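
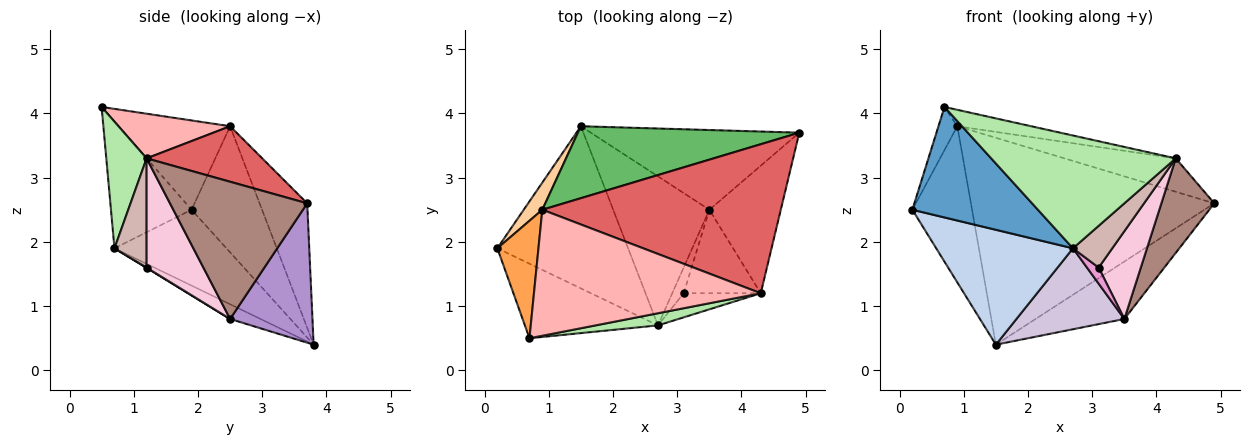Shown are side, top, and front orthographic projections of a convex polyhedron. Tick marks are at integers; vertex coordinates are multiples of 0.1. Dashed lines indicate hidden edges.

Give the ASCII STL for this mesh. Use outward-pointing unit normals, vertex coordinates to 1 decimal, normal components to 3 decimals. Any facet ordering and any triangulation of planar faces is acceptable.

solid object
 facet normal -0.470 -0.732 -0.494
  outer loop
   vertex 2.7 0.7 1.9
   vertex 0.7 0.5 4.1
   vertex 0.2 1.9 2.5
  endloop
 endfacet
 facet normal -0.428 -0.522 -0.738
  outer loop
   vertex 2.7 0.7 1.9
   vertex 0.2 1.9 2.5
   vertex 1.5 3.8 0.4
  endloop
 endfacet
 facet normal -0.898 0.152 0.413
  outer loop
   vertex 0.9 2.5 3.8
   vertex 0.2 1.9 2.5
   vertex 0.7 0.5 4.1
  endloop
 endfacet
 facet normal -0.758 0.642 0.112
  outer loop
   vertex 0.9 2.5 3.8
   vertex 1.5 3.8 0.4
   vertex 0.2 1.9 2.5
  endloop
 endfacet
 facet normal -0.182 0.929 0.323
  outer loop
   vertex 0.9 2.5 3.8
   vertex 4.9 3.7 2.6
   vertex 1.5 3.8 0.4
  endloop
 endfacet
 facet normal 0.212 -0.972 0.105
  outer loop
   vertex 4.3 1.2 3.3
   vertex 0.7 0.5 4.1
   vertex 2.7 0.7 1.9
  endloop
 endfacet
 facet normal 0.221 0.213 0.952
  outer loop
   vertex 4.3 1.2 3.3
   vertex 4.9 3.7 2.6
   vertex 0.9 2.5 3.8
  endloop
 endfacet
 facet normal 0.192 0.127 0.973
  outer loop
   vertex 4.3 1.2 3.3
   vertex 0.9 2.5 3.8
   vertex 0.7 0.5 4.1
  endloop
 endfacet
 facet normal 0.477 0.514 -0.713
  outer loop
   vertex 3.5 2.5 0.8
   vertex 1.5 3.8 0.4
   vertex 4.9 3.7 2.6
  endloop
 endfacet
 facet normal -0.133 -0.473 -0.871
  outer loop
   vertex 3.5 2.5 0.8
   vertex 2.7 0.7 1.9
   vertex 1.5 3.8 0.4
  endloop
 endfacet
 facet normal 0.839 -0.324 -0.437
  outer loop
   vertex 3.5 2.5 0.8
   vertex 4.9 3.7 2.6
   vertex 4.3 1.2 3.3
  endloop
 endfacet
 facet normal 0.578 -0.707 -0.408
  outer loop
   vertex 3.1 1.2 1.6
   vertex 4.3 1.2 3.3
   vertex 2.7 0.7 1.9
  endloop
 endfacet
 facet normal 0.026 -0.530 -0.848
  outer loop
   vertex 3.1 1.2 1.6
   vertex 2.7 0.7 1.9
   vertex 3.5 2.5 0.8
  endloop
 endfacet
 facet normal 0.699 -0.518 -0.493
  outer loop
   vertex 3.1 1.2 1.6
   vertex 3.5 2.5 0.8
   vertex 4.3 1.2 3.3
  endloop
 endfacet
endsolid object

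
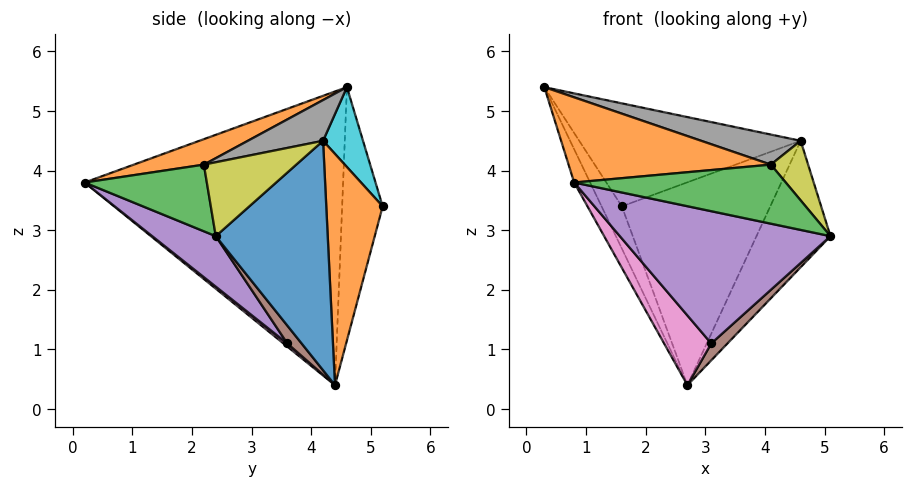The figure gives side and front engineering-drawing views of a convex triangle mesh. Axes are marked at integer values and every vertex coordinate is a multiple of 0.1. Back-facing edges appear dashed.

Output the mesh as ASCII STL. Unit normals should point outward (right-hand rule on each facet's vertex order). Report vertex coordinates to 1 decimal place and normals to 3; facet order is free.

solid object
 facet normal -0.899 0.056 -0.434
  outer loop
   vertex 2.7 4.4 0.4
   vertex 0.8 0.2 3.8
   vertex 0.3 4.6 5.4
  endloop
 endfacet
 facet normal 0.114 -0.328 0.938
  outer loop
   vertex 4.1 2.2 4.1
   vertex 0.3 4.6 5.4
   vertex 0.8 0.2 3.8
  endloop
 endfacet
 facet normal 0.482 -0.836 0.263
  outer loop
   vertex 4.1 2.2 4.1
   vertex 0.8 0.2 3.8
   vertex 5.1 2.4 2.9
  endloop
 endfacet
 facet normal -0.816 0.408 -0.408
  outer loop
   vertex 1.6 5.2 3.4
   vertex 2.7 4.4 0.4
   vertex 0.3 4.6 5.4
  endloop
 endfacet
 facet normal 0.209 -0.691 -0.692
  outer loop
   vertex 3.1 3.6 1.1
   vertex 5.1 2.4 2.9
   vertex 0.8 0.2 3.8
  endloop
 endfacet
 facet normal 0.416 -0.472 -0.777
  outer loop
   vertex 3.1 3.6 1.1
   vertex 2.7 4.4 0.4
   vertex 5.1 2.4 2.9
  endloop
 endfacet
 facet normal 0.053 -0.643 -0.764
  outer loop
   vertex 3.1 3.6 1.1
   vertex 0.8 0.2 3.8
   vertex 2.7 4.4 0.4
  endloop
 endfacet
 facet normal 0.178 -0.236 0.955
  outer loop
   vertex 4.6 4.2 4.5
   vertex 0.3 4.6 5.4
   vertex 4.1 2.2 4.1
  endloop
 endfacet
 facet normal 0.756 -0.305 0.579
  outer loop
   vertex 4.6 4.2 4.5
   vertex 4.1 2.2 4.1
   vertex 5.1 2.4 2.9
  endloop
 endfacet
 facet normal 0.164 0.910 0.380
  outer loop
   vertex 4.6 4.2 4.5
   vertex 1.6 5.2 3.4
   vertex 0.3 4.6 5.4
  endloop
 endfacet
 facet normal 0.785 0.519 -0.338
  outer loop
   vertex 4.6 4.2 4.5
   vertex 5.1 2.4 2.9
   vertex 2.7 4.4 0.4
  endloop
 endfacet
 facet normal 0.353 0.928 -0.118
  outer loop
   vertex 4.6 4.2 4.5
   vertex 2.7 4.4 0.4
   vertex 1.6 5.2 3.4
  endloop
 endfacet
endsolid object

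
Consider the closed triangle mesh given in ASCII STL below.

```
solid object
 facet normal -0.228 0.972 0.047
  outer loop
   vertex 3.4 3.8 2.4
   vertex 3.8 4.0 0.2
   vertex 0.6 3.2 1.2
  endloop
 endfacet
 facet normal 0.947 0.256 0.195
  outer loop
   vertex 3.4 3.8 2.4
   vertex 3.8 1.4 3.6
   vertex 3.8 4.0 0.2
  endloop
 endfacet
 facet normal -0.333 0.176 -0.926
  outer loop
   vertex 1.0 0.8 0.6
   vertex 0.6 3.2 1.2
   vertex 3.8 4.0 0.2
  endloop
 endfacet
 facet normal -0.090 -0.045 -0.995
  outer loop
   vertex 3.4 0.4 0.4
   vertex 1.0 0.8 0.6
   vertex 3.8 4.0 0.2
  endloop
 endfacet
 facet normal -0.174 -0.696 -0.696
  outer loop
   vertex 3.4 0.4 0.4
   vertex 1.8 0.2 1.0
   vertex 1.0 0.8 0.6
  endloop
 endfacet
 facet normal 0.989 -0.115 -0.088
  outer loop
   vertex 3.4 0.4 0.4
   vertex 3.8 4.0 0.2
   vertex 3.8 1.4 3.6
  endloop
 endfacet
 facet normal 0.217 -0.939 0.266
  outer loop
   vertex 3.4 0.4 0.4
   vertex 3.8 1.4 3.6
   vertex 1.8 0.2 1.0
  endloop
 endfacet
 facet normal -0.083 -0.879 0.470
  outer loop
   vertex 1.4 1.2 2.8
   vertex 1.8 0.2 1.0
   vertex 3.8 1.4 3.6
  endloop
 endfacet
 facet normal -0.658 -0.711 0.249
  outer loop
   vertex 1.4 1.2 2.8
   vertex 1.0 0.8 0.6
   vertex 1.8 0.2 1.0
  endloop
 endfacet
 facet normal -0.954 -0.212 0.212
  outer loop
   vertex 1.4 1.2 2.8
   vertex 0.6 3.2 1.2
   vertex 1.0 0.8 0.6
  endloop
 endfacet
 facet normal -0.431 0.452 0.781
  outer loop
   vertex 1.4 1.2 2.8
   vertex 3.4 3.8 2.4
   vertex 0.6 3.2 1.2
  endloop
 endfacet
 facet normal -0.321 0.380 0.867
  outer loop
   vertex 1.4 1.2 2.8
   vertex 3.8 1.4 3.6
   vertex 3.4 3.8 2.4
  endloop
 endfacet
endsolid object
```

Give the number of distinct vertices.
8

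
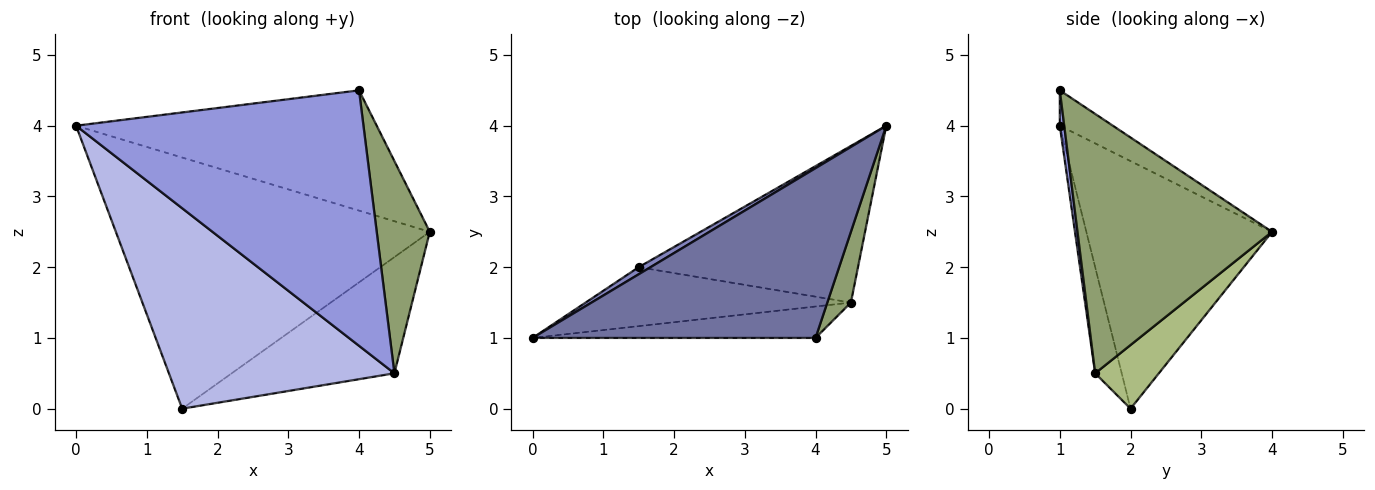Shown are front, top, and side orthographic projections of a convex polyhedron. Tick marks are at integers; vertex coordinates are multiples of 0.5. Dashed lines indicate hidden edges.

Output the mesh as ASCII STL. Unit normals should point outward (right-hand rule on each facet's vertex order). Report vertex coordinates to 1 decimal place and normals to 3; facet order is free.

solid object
 facet normal -0.101 0.575 0.812
  outer loop
   vertex 4.0 1.0 4.5
   vertex 5.0 4.0 2.5
   vertex 0.0 1.0 4.0
  endloop
 endfacet
 facet normal -0.509 0.860 0.024
  outer loop
   vertex 1.5 2.0 0.0
   vertex 0.0 1.0 4.0
   vertex 5.0 4.0 2.5
  endloop
 endfacet
 facet normal 0.015 -0.992 -0.122
  outer loop
   vertex 4.5 1.5 0.5
   vertex 4.0 1.0 4.5
   vertex 0.0 1.0 4.0
  endloop
 endfacet
 facet normal -0.112 -0.953 -0.280
  outer loop
   vertex 4.5 1.5 0.5
   vertex 0.0 1.0 4.0
   vertex 1.5 2.0 0.0
  endloop
 endfacet
 facet normal 0.961 -0.262 0.087
  outer loop
   vertex 4.5 1.5 0.5
   vertex 5.0 4.0 2.5
   vertex 4.0 1.0 4.5
  endloop
 endfacet
 facet normal 0.227 0.580 -0.782
  outer loop
   vertex 4.5 1.5 0.5
   vertex 1.5 2.0 0.0
   vertex 5.0 4.0 2.5
  endloop
 endfacet
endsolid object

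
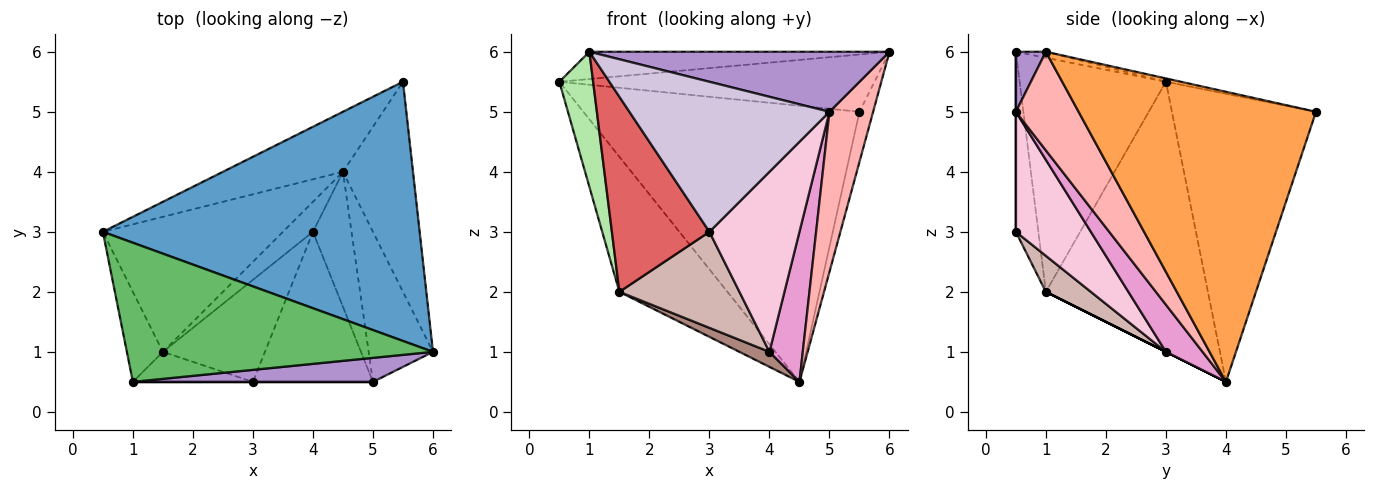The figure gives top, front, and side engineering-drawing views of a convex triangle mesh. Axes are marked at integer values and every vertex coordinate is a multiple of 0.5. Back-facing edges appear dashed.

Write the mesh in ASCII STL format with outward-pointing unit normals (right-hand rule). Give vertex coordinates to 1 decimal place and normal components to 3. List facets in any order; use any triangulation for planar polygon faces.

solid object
 facet normal -0.010 0.216 0.976
  outer loop
   vertex 5.5 5.5 5.0
   vertex 0.5 3.0 5.5
   vertex 6.0 1.0 6.0
  endloop
 endfacet
 facet normal -0.454 0.871 -0.189
  outer loop
   vertex 4.5 4.0 0.5
   vertex 0.5 3.0 5.5
   vertex 5.5 5.5 5.0
  endloop
 endfacet
 facet normal 0.971 0.056 -0.234
  outer loop
   vertex 4.5 4.0 0.5
   vertex 5.5 5.5 5.0
   vertex 6.0 1.0 6.0
  endloop
 endfacet
 facet normal -0.728 0.485 -0.485
  outer loop
   vertex 1.5 1.0 2.0
   vertex 0.5 3.0 5.5
   vertex 4.5 4.0 0.5
  endloop
 endfacet
 facet normal -0.019 0.192 0.981
  outer loop
   vertex 1.0 0.5 6.0
   vertex 6.0 1.0 6.0
   vertex 0.5 3.0 5.5
  endloop
 endfacet
 facet normal -0.964 -0.222 -0.148
  outer loop
   vertex 1.0 0.5 6.0
   vertex 0.5 3.0 5.5
   vertex 1.5 1.0 2.0
  endloop
 endfacet
 facet normal -0.222 -0.964 -0.148
  outer loop
   vertex 3.0 0.5 3.0
   vertex 1.0 0.5 6.0
   vertex 1.5 1.0 2.0
  endloop
 endfacet
 facet normal 0.724 -0.503 -0.472
  outer loop
   vertex 5.0 0.5 5.0
   vertex 4.5 4.0 0.5
   vertex 6.0 1.0 6.0
  endloop
 endfacet
 facet normal 0.092 -0.925 0.370
  outer loop
   vertex 5.0 0.5 5.0
   vertex 6.0 1.0 6.0
   vertex 1.0 0.5 6.0
  endloop
 endfacet
 facet normal 0.000 -1.000 0.000
  outer loop
   vertex 5.0 0.5 5.0
   vertex 1.0 0.5 6.0
   vertex 3.0 0.5 3.0
  endloop
 endfacet
 facet normal 0.000 -0.447 -0.894
  outer loop
   vertex 4.0 3.0 1.0
   vertex 1.5 1.0 2.0
   vertex 4.5 4.0 0.5
  endloop
 endfacet
 facet normal 0.249 -0.664 -0.705
  outer loop
   vertex 4.0 3.0 1.0
   vertex 3.0 0.5 3.0
   vertex 1.5 1.0 2.0
  endloop
 endfacet
 facet normal 0.633 -0.575 -0.518
  outer loop
   vertex 4.0 3.0 1.0
   vertex 4.5 4.0 0.5
   vertex 5.0 0.5 5.0
  endloop
 endfacet
 facet normal 0.539 -0.647 -0.539
  outer loop
   vertex 4.0 3.0 1.0
   vertex 5.0 0.5 5.0
   vertex 3.0 0.5 3.0
  endloop
 endfacet
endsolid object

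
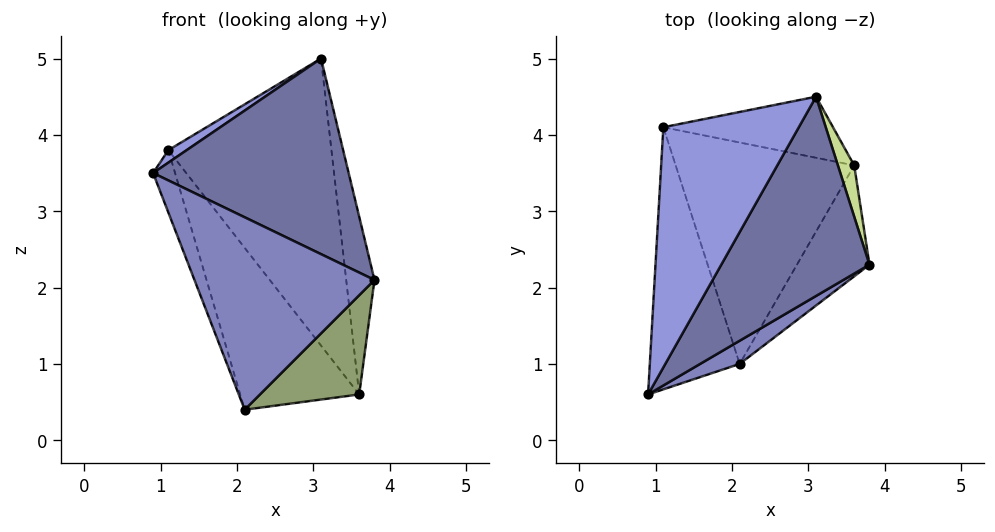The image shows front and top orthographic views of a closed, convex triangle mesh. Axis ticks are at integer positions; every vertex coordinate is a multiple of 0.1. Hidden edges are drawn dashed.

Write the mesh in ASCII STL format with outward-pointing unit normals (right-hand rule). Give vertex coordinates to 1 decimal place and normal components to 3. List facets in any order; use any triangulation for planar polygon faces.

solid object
 facet normal 0.603 -0.559 0.570
  outer loop
   vertex 3.1 4.5 5.0
   vertex 0.9 0.6 3.5
   vertex 3.8 2.3 2.1
  endloop
 endfacet
 facet normal 0.539 -0.836 0.101
  outer loop
   vertex 2.1 1.0 0.4
   vertex 3.8 2.3 2.1
   vertex 0.9 0.6 3.5
  endloop
 endfacet
 facet normal -0.507 -0.045 0.861
  outer loop
   vertex 1.1 4.1 3.8
   vertex 0.9 0.6 3.5
   vertex 3.1 4.5 5.0
  endloop
 endfacet
 facet normal -0.933 0.083 -0.350
  outer loop
   vertex 1.1 4.1 3.8
   vertex 2.1 1.0 0.4
   vertex 0.9 0.6 3.5
  endloop
 endfacet
 facet normal 0.782 -0.416 -0.464
  outer loop
   vertex 3.6 3.6 0.6
   vertex 3.8 2.3 2.1
   vertex 2.1 1.0 0.4
  endloop
 endfacet
 facet normal -0.675 0.435 -0.596
  outer loop
   vertex 3.6 3.6 0.6
   vertex 2.1 1.0 0.4
   vertex 1.1 4.1 3.8
  endloop
 endfacet
 facet normal 0.972 0.224 0.065
  outer loop
   vertex 3.6 3.6 0.6
   vertex 3.1 4.5 5.0
   vertex 3.8 2.3 2.1
  endloop
 endfacet
 facet normal -0.071 0.976 -0.208
  outer loop
   vertex 3.6 3.6 0.6
   vertex 1.1 4.1 3.8
   vertex 3.1 4.5 5.0
  endloop
 endfacet
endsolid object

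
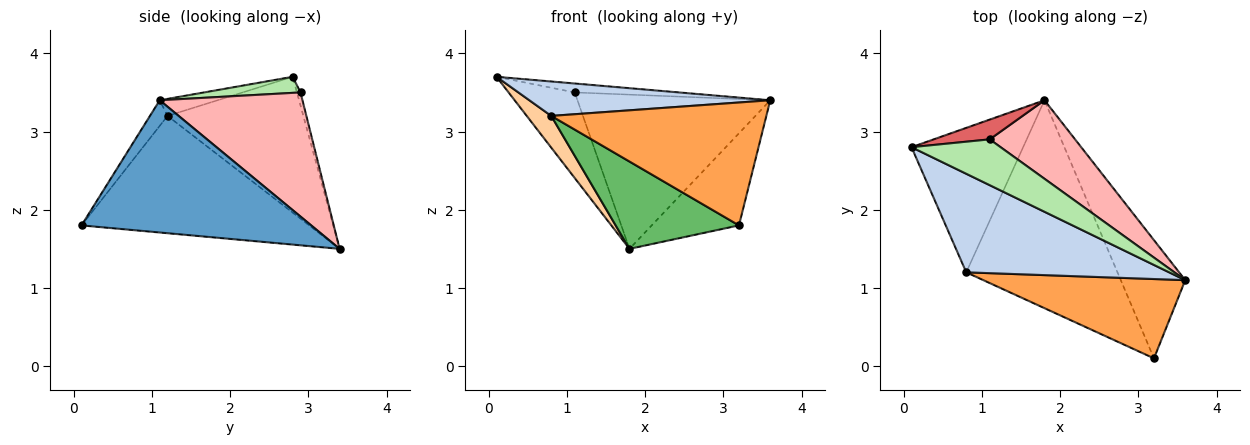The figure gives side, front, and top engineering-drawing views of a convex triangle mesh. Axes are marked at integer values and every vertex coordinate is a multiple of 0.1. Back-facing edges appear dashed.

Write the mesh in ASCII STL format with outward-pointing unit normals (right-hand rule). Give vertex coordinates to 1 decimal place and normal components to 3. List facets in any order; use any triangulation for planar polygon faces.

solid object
 facet normal 0.851 0.323 -0.415
  outer loop
   vertex 3.2 0.1 1.8
   vertex 1.8 3.4 1.5
   vertex 3.6 1.1 3.4
  endloop
 endfacet
 facet normal -0.079 -0.329 0.941
  outer loop
   vertex 0.8 1.2 3.2
   vertex 3.6 1.1 3.4
   vertex 0.1 2.8 3.7
  endloop
 endfacet
 facet normal -0.069 -0.838 0.541
  outer loop
   vertex 0.8 1.2 3.2
   vertex 3.2 0.1 1.8
   vertex 3.6 1.1 3.4
  endloop
 endfacet
 facet normal -0.765 -0.138 -0.629
  outer loop
   vertex 0.8 1.2 3.2
   vertex 0.1 2.8 3.7
   vertex 1.8 3.4 1.5
  endloop
 endfacet
 facet normal -0.582 -0.315 -0.750
  outer loop
   vertex 0.8 1.2 3.2
   vertex 1.8 3.4 1.5
   vertex 3.2 0.1 1.8
  endloop
 endfacet
 facet normal 0.174 0.189 0.966
  outer loop
   vertex 1.1 2.9 3.5
   vertex 0.1 2.8 3.7
   vertex 3.6 1.1 3.4
  endloop
 endfacet
 facet normal -0.052 0.973 0.225
  outer loop
   vertex 1.1 2.9 3.5
   vertex 1.8 3.4 1.5
   vertex 0.1 2.8 3.7
  endloop
 endfacet
 facet normal 0.551 0.744 0.379
  outer loop
   vertex 1.1 2.9 3.5
   vertex 3.6 1.1 3.4
   vertex 1.8 3.4 1.5
  endloop
 endfacet
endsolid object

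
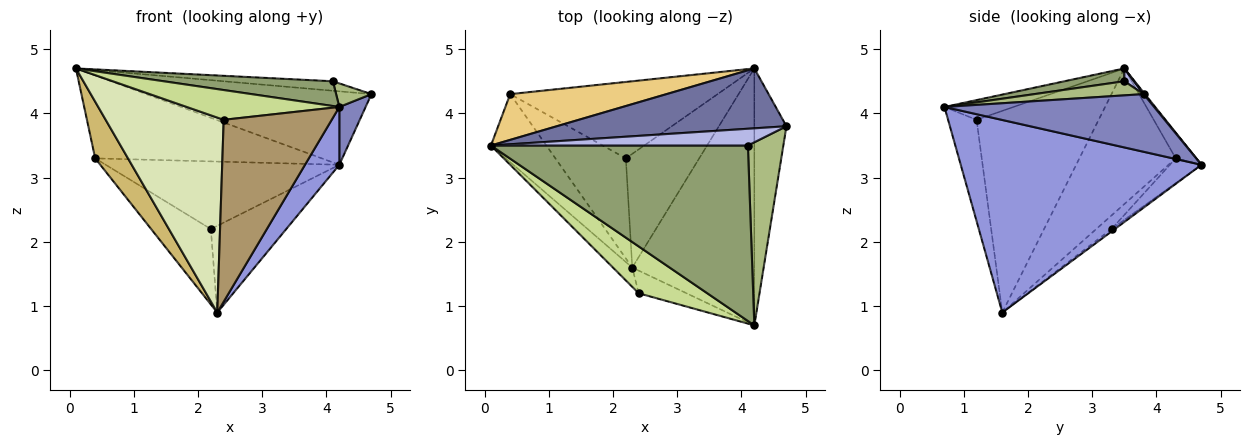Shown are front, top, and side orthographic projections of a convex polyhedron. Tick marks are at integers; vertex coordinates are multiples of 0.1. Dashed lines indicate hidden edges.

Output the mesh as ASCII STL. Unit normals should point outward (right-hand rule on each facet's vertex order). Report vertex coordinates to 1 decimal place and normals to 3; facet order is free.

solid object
 facet normal 0.004 0.775 0.632
  outer loop
   vertex 4.2 4.7 3.2
   vertex 0.1 3.5 4.7
   vertex 4.7 3.8 4.3
  endloop
 endfacet
 facet normal 0.868 -0.109 -0.484
  outer loop
   vertex 4.2 4.7 3.2
   vertex 4.7 3.8 4.3
   vertex 4.2 0.7 4.1
  endloop
 endfacet
 facet normal 0.839 -0.120 -0.532
  outer loop
   vertex 4.2 4.7 3.2
   vertex 4.2 0.7 4.1
   vertex 2.3 1.6 0.9
  endloop
 endfacet
 facet normal 0.043 0.493 0.869
  outer loop
   vertex 4.1 3.5 4.5
   vertex 4.7 3.8 4.3
   vertex 0.1 3.5 4.7
  endloop
 endfacet
 facet normal 0.049 -0.140 0.989
  outer loop
   vertex 4.1 3.5 4.5
   vertex 0.1 3.5 4.7
   vertex 4.2 0.7 4.1
  endloop
 endfacet
 facet normal 0.367 -0.119 0.923
  outer loop
   vertex 4.1 3.5 4.5
   vertex 4.2 0.7 4.1
   vertex 4.7 3.8 4.3
  endloop
 endfacet
 facet normal -0.236 -0.521 0.820
  outer loop
   vertex 2.4 1.2 3.9
   vertex 4.2 0.7 4.1
   vertex 0.1 3.5 4.7
  endloop
 endfacet
 facet normal -0.717 -0.693 -0.069
  outer loop
   vertex 2.4 1.2 3.9
   vertex 0.1 3.5 4.7
   vertex 2.3 1.6 0.9
  endloop
 endfacet
 facet normal -0.253 -0.960 -0.120
  outer loop
   vertex 2.4 1.2 3.9
   vertex 2.3 1.6 0.9
   vertex 4.2 0.7 4.1
  endloop
 endfacet
 facet normal -0.883 -0.300 -0.361
  outer loop
   vertex 0.4 4.3 3.3
   vertex 2.3 1.6 0.9
   vertex 0.1 3.5 4.7
  endloop
 endfacet
 facet normal -0.079 0.873 0.482
  outer loop
   vertex 0.4 4.3 3.3
   vertex 0.1 3.5 4.7
   vertex 4.2 4.7 3.2
  endloop
 endfacet
 facet normal -0.027 0.606 -0.795
  outer loop
   vertex 2.2 3.3 2.2
   vertex 4.2 4.7 3.2
   vertex 2.3 1.6 0.9
  endloop
 endfacet
 facet normal -0.152 0.595 -0.789
  outer loop
   vertex 2.2 3.3 2.2
   vertex 2.3 1.6 0.9
   vertex 0.4 4.3 3.3
  endloop
 endfacet
 facet normal -0.089 0.660 -0.746
  outer loop
   vertex 2.2 3.3 2.2
   vertex 0.4 4.3 3.3
   vertex 4.2 4.7 3.2
  endloop
 endfacet
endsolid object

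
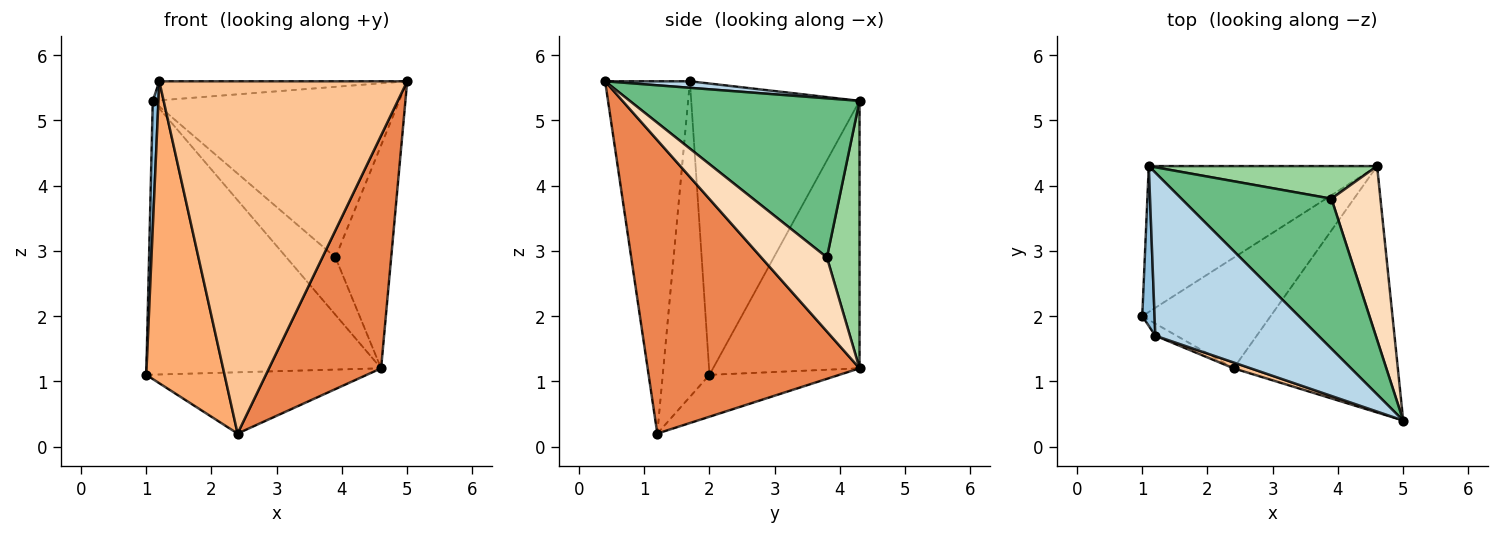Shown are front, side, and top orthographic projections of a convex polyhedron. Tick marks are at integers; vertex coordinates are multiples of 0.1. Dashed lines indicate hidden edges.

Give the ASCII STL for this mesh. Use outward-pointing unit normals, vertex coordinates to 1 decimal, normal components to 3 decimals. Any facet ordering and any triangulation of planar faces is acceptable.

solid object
 facet normal -0.482 0.773 -0.412
  outer loop
   vertex 1.1 4.3 5.3
   vertex 4.6 4.3 1.2
   vertex 1.0 2.0 1.1
  endloop
 endfacet
 facet normal -0.999 -0.034 0.042
  outer loop
   vertex 1.1 4.3 5.3
   vertex 1.0 2.0 1.1
   vertex 1.2 1.7 5.6
  endloop
 endfacet
 facet normal 0.040 0.116 0.992
  outer loop
   vertex 1.1 4.3 5.3
   vertex 1.2 1.7 5.6
   vertex 5.0 0.4 5.6
  endloop
 endfacet
 facet normal -0.274 0.466 -0.841
  outer loop
   vertex 2.4 1.2 0.2
   vertex 1.0 2.0 1.1
   vertex 4.6 4.3 1.2
  endloop
 endfacet
 facet normal 0.792 -0.419 -0.444
  outer loop
   vertex 2.4 1.2 0.2
   vertex 4.6 4.3 1.2
   vertex 5.0 0.4 5.6
  endloop
 endfacet
 facet normal -0.512 -0.858 -0.034
  outer loop
   vertex 2.4 1.2 0.2
   vertex 1.2 1.7 5.6
   vertex 1.0 2.0 1.1
  endloop
 endfacet
 facet normal -0.324 -0.946 0.016
  outer loop
   vertex 2.4 1.2 0.2
   vertex 5.0 0.4 5.6
   vertex 1.2 1.7 5.6
  endloop
 endfacet
 facet normal 0.681 0.578 0.450
  outer loop
   vertex 3.9 3.8 2.9
   vertex 5.0 0.4 5.6
   vertex 4.6 4.3 1.2
  endloop
 endfacet
 facet normal 0.574 0.615 0.541
  outer loop
   vertex 3.9 3.8 2.9
   vertex 1.1 4.3 5.3
   vertex 5.0 0.4 5.6
  endloop
 endfacet
 facet normal 0.501 0.753 0.428
  outer loop
   vertex 3.9 3.8 2.9
   vertex 4.6 4.3 1.2
   vertex 1.1 4.3 5.3
  endloop
 endfacet
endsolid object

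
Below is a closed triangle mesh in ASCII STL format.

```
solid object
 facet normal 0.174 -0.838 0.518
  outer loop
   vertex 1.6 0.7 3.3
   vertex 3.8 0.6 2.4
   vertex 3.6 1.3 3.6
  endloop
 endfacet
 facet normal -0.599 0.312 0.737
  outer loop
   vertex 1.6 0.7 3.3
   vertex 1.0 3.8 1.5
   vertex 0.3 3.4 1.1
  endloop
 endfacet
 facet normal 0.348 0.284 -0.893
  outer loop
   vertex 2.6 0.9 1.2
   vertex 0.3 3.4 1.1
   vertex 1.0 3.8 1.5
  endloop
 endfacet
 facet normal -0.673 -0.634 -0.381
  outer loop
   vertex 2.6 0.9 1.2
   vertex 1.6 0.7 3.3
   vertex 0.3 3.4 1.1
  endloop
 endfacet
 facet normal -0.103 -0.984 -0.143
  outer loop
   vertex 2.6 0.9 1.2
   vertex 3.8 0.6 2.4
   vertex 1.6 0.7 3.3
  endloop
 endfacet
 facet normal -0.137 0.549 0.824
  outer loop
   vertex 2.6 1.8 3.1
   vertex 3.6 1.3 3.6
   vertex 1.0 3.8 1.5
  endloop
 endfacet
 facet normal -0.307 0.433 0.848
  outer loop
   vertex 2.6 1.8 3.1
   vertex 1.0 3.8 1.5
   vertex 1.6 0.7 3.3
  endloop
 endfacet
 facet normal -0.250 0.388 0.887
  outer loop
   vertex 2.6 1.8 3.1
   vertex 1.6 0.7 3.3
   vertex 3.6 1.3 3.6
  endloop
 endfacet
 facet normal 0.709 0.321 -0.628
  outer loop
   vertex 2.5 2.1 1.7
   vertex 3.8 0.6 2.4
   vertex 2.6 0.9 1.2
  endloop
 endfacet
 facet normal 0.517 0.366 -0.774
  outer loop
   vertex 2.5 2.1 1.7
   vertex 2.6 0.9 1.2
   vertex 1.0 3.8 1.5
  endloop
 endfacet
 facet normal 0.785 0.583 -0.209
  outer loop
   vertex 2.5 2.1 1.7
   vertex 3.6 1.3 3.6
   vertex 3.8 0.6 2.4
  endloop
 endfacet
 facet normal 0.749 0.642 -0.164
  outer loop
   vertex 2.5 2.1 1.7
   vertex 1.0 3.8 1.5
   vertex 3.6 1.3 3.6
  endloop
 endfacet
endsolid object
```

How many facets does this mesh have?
12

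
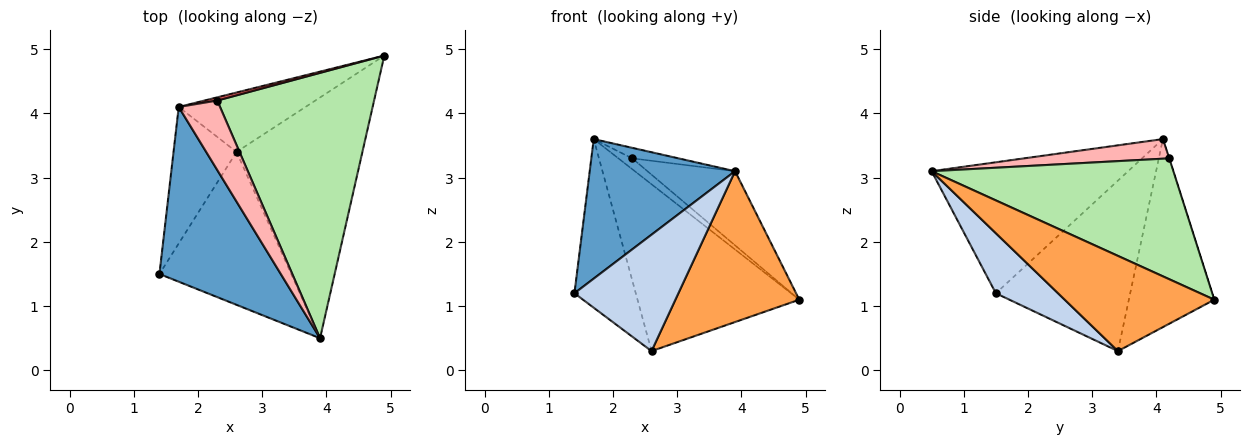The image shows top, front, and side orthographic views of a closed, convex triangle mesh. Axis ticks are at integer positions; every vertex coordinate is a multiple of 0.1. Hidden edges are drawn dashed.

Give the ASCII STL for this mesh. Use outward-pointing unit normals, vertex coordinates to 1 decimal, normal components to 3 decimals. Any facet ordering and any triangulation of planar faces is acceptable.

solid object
 facet normal -0.645 -0.477 0.597
  outer loop
   vertex 1.7 4.1 3.6
   vertex 1.4 1.5 1.2
   vertex 3.9 0.5 3.1
  endloop
 endfacet
 facet normal 0.341 -0.570 -0.748
  outer loop
   vertex 2.6 3.4 0.3
   vertex 3.9 0.5 3.1
   vertex 1.4 1.5 1.2
  endloop
 endfacet
 facet normal 0.540 -0.447 -0.713
  outer loop
   vertex 2.6 3.4 0.3
   vertex 4.9 4.9 1.1
   vertex 3.9 0.5 3.1
  endloop
 endfacet
 facet normal -0.862 0.394 -0.319
  outer loop
   vertex 2.6 3.4 0.3
   vertex 1.4 1.5 1.2
   vertex 1.7 4.1 3.6
  endloop
 endfacet
 facet normal -0.446 0.843 -0.300
  outer loop
   vertex 2.6 3.4 0.3
   vertex 1.7 4.1 3.6
   vertex 4.9 4.9 1.1
  endloop
 endfacet
 facet normal 0.596 0.216 0.773
  outer loop
   vertex 2.3 4.2 3.3
   vertex 3.9 0.5 3.1
   vertex 4.9 4.9 1.1
  endloop
 endfacet
 facet normal -0.018 0.959 0.284
  outer loop
   vertex 2.3 4.2 3.3
   vertex 4.9 4.9 1.1
   vertex 1.7 4.1 3.6
  endloop
 endfacet
 facet normal 0.425 0.135 0.895
  outer loop
   vertex 2.3 4.2 3.3
   vertex 1.7 4.1 3.6
   vertex 3.9 0.5 3.1
  endloop
 endfacet
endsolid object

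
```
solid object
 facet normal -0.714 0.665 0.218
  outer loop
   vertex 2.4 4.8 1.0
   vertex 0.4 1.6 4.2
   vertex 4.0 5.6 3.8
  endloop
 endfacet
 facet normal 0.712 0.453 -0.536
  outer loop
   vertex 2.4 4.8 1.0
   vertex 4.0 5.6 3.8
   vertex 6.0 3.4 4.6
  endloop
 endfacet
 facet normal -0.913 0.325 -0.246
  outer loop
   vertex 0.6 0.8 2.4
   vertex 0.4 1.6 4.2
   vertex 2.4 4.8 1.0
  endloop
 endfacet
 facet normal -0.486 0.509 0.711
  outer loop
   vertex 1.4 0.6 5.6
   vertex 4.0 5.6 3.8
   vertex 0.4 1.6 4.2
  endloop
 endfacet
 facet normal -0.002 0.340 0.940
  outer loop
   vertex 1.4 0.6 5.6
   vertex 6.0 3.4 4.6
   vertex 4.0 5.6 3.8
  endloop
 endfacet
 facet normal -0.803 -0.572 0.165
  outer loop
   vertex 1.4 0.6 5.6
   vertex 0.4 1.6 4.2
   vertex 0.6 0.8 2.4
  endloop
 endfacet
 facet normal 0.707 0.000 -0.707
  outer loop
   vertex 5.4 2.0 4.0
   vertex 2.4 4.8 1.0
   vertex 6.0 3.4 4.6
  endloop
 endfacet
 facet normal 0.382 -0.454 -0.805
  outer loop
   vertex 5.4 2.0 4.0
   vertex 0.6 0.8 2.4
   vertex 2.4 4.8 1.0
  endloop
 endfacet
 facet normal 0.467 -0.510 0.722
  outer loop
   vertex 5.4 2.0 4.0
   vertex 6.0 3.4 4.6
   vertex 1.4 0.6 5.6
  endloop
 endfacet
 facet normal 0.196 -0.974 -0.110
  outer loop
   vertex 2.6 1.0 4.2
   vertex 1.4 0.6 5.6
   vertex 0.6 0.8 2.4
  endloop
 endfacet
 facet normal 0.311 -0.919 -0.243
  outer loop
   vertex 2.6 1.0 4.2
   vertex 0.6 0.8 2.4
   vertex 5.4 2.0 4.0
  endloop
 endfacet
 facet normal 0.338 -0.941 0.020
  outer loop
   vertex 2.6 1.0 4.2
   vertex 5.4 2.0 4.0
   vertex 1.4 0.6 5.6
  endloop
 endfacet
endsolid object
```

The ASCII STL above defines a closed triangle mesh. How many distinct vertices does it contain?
8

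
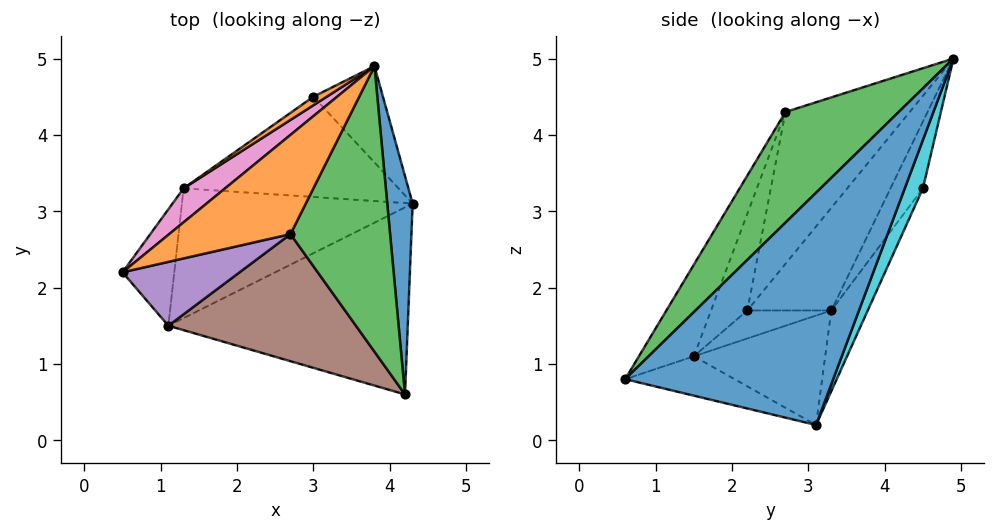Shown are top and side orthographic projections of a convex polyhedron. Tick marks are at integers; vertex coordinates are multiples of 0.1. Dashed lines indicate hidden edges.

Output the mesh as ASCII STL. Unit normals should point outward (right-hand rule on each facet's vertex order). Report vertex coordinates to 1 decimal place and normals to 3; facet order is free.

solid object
 facet normal 0.994 -0.014 0.109
  outer loop
   vertex 3.8 4.9 5.0
   vertex 4.2 0.6 0.8
   vertex 4.3 3.1 0.2
  endloop
 endfacet
 facet normal -0.767 0.189 0.613
  outer loop
   vertex 2.7 2.7 4.3
   vertex 3.8 4.9 5.0
   vertex 0.5 2.2 1.7
  endloop
 endfacet
 facet normal 0.642 -0.505 0.578
  outer loop
   vertex 2.7 2.7 4.3
   vertex 4.2 0.6 0.8
   vertex 3.8 4.9 5.0
  endloop
 endfacet
 facet normal -0.158 -0.224 -0.962
  outer loop
   vertex 1.1 1.5 1.1
   vertex 4.3 3.1 0.2
   vertex 4.2 0.6 0.8
  endloop
 endfacet
 facet normal -0.406 -0.770 0.492
  outer loop
   vertex 1.1 1.5 1.1
   vertex 2.7 2.7 4.3
   vertex 0.5 2.2 1.7
  endloop
 endfacet
 facet normal -0.212 -0.875 0.434
  outer loop
   vertex 1.1 1.5 1.1
   vertex 4.2 0.6 0.8
   vertex 2.7 2.7 4.3
  endloop
 endfacet
 facet normal -0.769 0.559 0.311
  outer loop
   vertex 1.3 3.3 1.7
   vertex 0.5 2.2 1.7
   vertex 3.8 4.9 5.0
  endloop
 endfacet
 facet normal -0.450 0.327 -0.831
  outer loop
   vertex 1.3 3.3 1.7
   vertex 1.1 1.5 1.1
   vertex 0.5 2.2 1.7
  endloop
 endfacet
 facet normal -0.405 0.329 -0.853
  outer loop
   vertex 1.3 3.3 1.7
   vertex 4.3 3.1 0.2
   vertex 1.1 1.5 1.1
  endloop
 endfacet
 facet normal 0.224 0.920 -0.322
  outer loop
   vertex 3.0 4.5 3.3
   vertex 3.8 4.9 5.0
   vertex 4.3 3.1 0.2
  endloop
 endfacet
 facet normal -0.175 0.868 -0.465
  outer loop
   vertex 3.0 4.5 3.3
   vertex 4.3 3.1 0.2
   vertex 1.3 3.3 1.7
  endloop
 endfacet
 facet normal -0.651 0.748 0.130
  outer loop
   vertex 3.0 4.5 3.3
   vertex 1.3 3.3 1.7
   vertex 3.8 4.9 5.0
  endloop
 endfacet
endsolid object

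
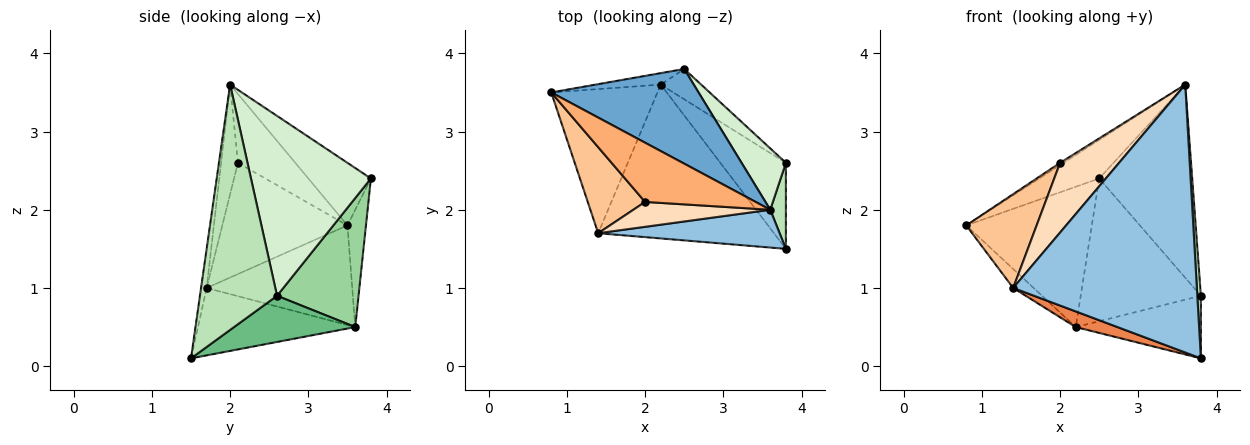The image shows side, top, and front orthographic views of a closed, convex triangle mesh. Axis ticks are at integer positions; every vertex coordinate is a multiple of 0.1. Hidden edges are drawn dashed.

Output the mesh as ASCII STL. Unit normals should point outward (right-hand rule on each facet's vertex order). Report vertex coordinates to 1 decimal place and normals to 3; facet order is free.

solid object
 facet normal -0.366 0.351 0.862
  outer loop
   vertex 3.6 2.0 3.6
   vertex 2.5 3.8 2.4
   vertex 0.8 3.5 1.8
  endloop
 endfacet
 facet normal -0.030 -0.990 0.140
  outer loop
   vertex 1.4 1.7 1.0
   vertex 3.8 1.5 0.1
   vertex 3.6 2.0 3.6
  endloop
 endfacet
 facet normal -0.145 0.986 -0.081
  outer loop
   vertex 2.2 3.6 0.5
   vertex 0.8 3.5 1.8
   vertex 2.5 3.8 2.4
  endloop
 endfacet
 facet normal -0.681 0.096 -0.726
  outer loop
   vertex 2.2 3.6 0.5
   vertex 1.4 1.7 1.0
   vertex 0.8 3.5 1.8
  endloop
 endfacet
 facet normal -0.356 -0.095 -0.930
  outer loop
   vertex 2.2 3.6 0.5
   vertex 3.8 1.5 0.1
   vertex 1.4 1.7 1.0
  endloop
 endfacet
 facet normal -0.528 0.032 0.848
  outer loop
   vertex 2.0 2.1 2.6
   vertex 3.6 2.0 3.6
   vertex 0.8 3.5 1.8
  endloop
 endfacet
 facet normal -0.795 -0.447 0.410
  outer loop
   vertex 2.0 2.1 2.6
   vertex 0.8 3.5 1.8
   vertex 1.4 1.7 1.0
  endloop
 endfacet
 facet normal -0.260 -0.909 0.325
  outer loop
   vertex 2.0 2.1 2.6
   vertex 1.4 1.7 1.0
   vertex 3.6 2.0 3.6
  endloop
 endfacet
 facet normal 0.495 0.511 -0.703
  outer loop
   vertex 3.8 2.6 0.9
   vertex 3.8 1.5 0.1
   vertex 2.2 3.6 0.5
  endloop
 endfacet
 facet normal 0.553 0.815 -0.173
  outer loop
   vertex 3.8 2.6 0.9
   vertex 2.2 3.6 0.5
   vertex 2.5 3.8 2.4
  endloop
 endfacet
 facet normal 0.997 -0.046 0.064
  outer loop
   vertex 3.8 2.6 0.9
   vertex 3.6 2.0 3.6
   vertex 3.8 1.5 0.1
  endloop
 endfacet
 facet normal 0.776 0.601 0.191
  outer loop
   vertex 3.8 2.6 0.9
   vertex 2.5 3.8 2.4
   vertex 3.6 2.0 3.6
  endloop
 endfacet
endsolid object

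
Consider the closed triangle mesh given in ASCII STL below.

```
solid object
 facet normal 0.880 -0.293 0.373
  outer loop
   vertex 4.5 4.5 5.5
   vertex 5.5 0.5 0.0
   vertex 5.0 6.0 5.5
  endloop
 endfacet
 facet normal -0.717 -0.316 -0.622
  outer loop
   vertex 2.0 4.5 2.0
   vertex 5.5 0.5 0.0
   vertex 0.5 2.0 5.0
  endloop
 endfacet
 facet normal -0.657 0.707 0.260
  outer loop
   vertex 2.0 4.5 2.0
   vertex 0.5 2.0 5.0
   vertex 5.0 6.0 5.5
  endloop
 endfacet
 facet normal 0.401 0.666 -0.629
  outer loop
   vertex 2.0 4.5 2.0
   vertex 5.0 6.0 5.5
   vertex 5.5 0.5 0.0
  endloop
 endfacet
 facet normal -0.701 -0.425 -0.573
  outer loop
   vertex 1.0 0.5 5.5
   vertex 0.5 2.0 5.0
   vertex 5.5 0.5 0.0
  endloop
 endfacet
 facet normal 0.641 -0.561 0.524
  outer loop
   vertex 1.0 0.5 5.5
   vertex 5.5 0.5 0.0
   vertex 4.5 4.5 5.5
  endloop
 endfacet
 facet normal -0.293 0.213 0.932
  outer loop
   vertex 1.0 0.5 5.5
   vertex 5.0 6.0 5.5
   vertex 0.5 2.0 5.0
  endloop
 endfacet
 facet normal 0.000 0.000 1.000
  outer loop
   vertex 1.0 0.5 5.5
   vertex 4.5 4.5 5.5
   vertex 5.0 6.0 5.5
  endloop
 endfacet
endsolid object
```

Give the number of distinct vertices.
6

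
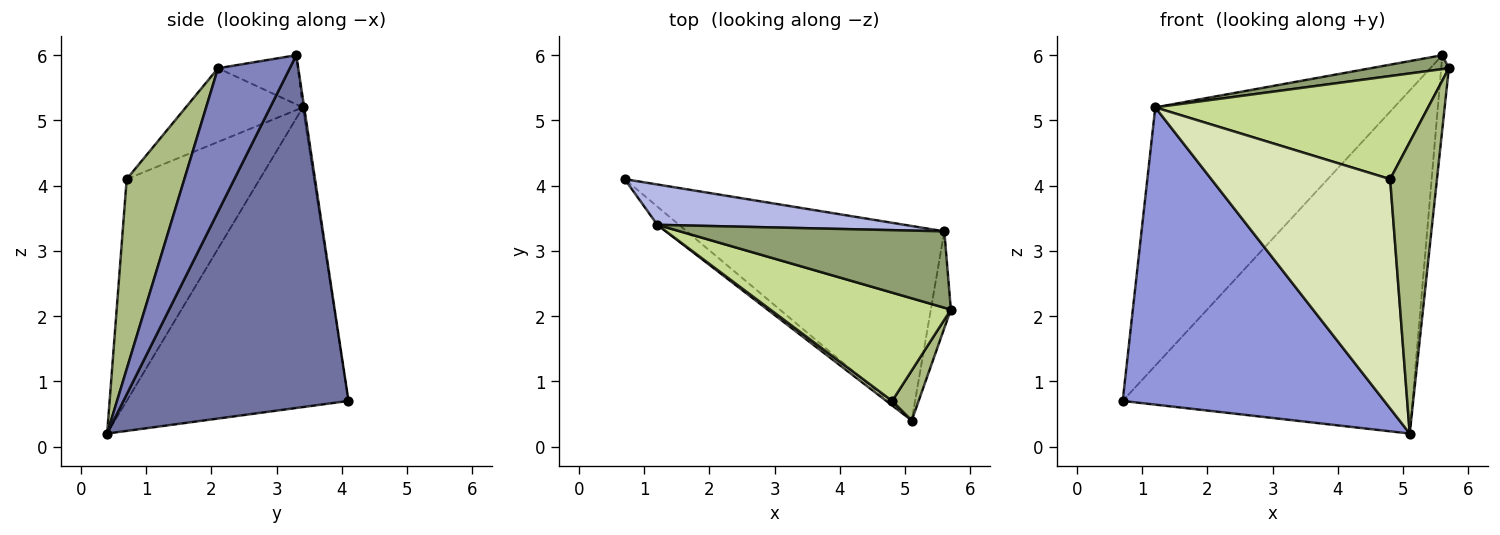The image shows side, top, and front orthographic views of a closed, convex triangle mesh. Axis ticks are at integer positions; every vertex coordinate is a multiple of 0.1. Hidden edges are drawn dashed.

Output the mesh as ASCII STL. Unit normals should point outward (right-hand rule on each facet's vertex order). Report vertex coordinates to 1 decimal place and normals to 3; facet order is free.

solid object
 facet normal 0.560 0.721 -0.409
  outer loop
   vertex 5.6 3.3 6.0
   vertex 5.1 0.4 0.2
   vertex 0.7 4.1 0.7
  endloop
 endfacet
 facet normal 0.985 0.105 -0.137
  outer loop
   vertex 5.6 3.3 6.0
   vertex 5.7 2.1 5.8
   vertex 5.1 0.4 0.2
  endloop
 endfacet
 facet normal -0.646 -0.762 -0.047
  outer loop
   vertex 1.2 3.4 5.2
   vertex 0.7 4.1 0.7
   vertex 5.1 0.4 0.2
  endloop
 endfacet
 facet normal -0.006 0.988 0.154
  outer loop
   vertex 1.2 3.4 5.2
   vertex 5.6 3.3 6.0
   vertex 0.7 4.1 0.7
  endloop
 endfacet
 facet normal -0.180 -0.176 0.968
  outer loop
   vertex 1.2 3.4 5.2
   vertex 5.7 2.1 5.8
   vertex 5.6 3.3 6.0
  endloop
 endfacet
 facet normal 0.772 -0.627 0.108
  outer loop
   vertex 4.8 0.7 4.1
   vertex 5.1 0.4 0.2
   vertex 5.7 2.1 5.8
  endloop
 endfacet
 facet normal -0.284 -0.661 0.695
  outer loop
   vertex 4.8 0.7 4.1
   vertex 5.7 2.1 5.8
   vertex 1.2 3.4 5.2
  endloop
 endfacet
 facet normal -0.597 -0.802 0.016
  outer loop
   vertex 4.8 0.7 4.1
   vertex 1.2 3.4 5.2
   vertex 5.1 0.4 0.2
  endloop
 endfacet
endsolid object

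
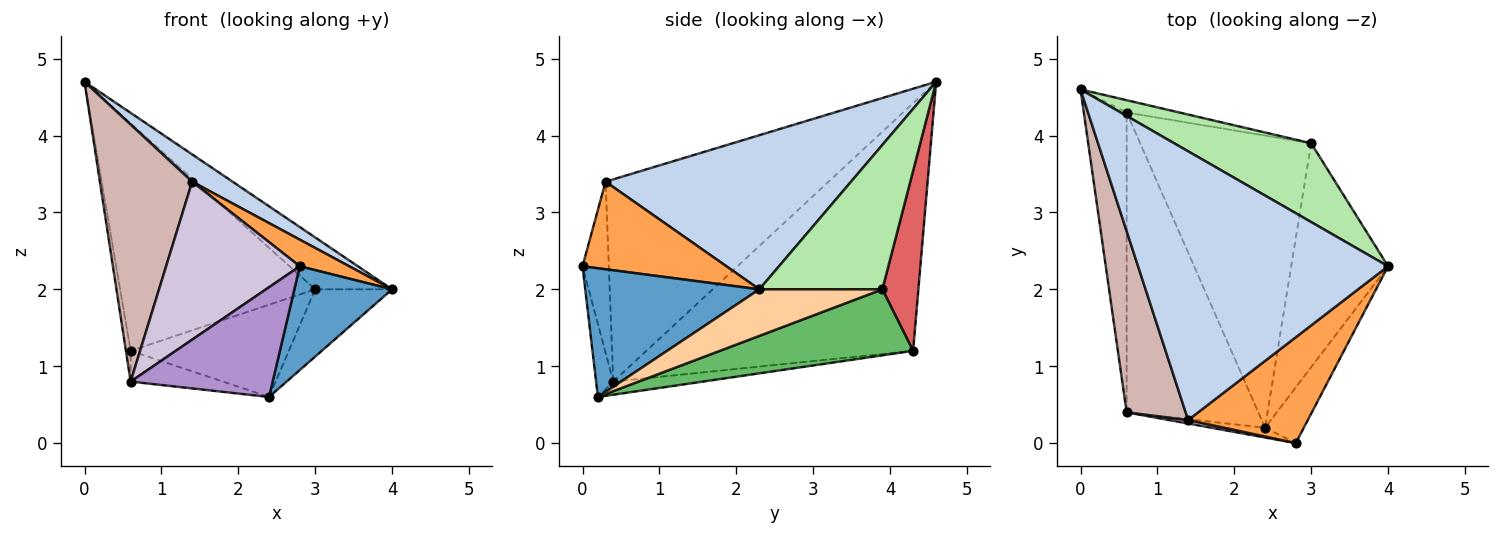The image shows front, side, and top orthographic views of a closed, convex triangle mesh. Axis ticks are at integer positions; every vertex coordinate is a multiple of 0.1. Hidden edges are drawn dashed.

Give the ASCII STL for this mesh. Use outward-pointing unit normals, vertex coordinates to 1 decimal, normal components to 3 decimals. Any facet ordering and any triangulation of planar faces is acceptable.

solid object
 facet normal 0.843 -0.473 -0.254
  outer loop
   vertex 2.8 0.0 2.3
   vertex 2.4 0.2 0.6
   vertex 4.0 2.3 2.0
  endloop
 endfacet
 facet normal 0.523 -0.086 0.848
  outer loop
   vertex 1.4 0.3 3.4
   vertex 4.0 2.3 2.0
   vertex 0.0 4.6 4.7
  endloop
 endfacet
 facet normal 0.579 -0.199 0.791
  outer loop
   vertex 1.4 0.3 3.4
   vertex 2.8 0.0 2.3
   vertex 4.0 2.3 2.0
  endloop
 endfacet
 facet normal 0.418 0.261 -0.870
  outer loop
   vertex 3.0 3.9 2.0
   vertex 4.0 2.3 2.0
   vertex 2.4 0.2 0.6
  endloop
 endfacet
 facet normal 0.345 0.283 -0.895
  outer loop
   vertex 3.0 3.9 2.0
   vertex 2.4 0.2 0.6
   vertex 0.6 4.3 1.2
  endloop
 endfacet
 facet normal 0.661 0.413 0.627
  outer loop
   vertex 3.0 3.9 2.0
   vertex 0.0 4.6 4.7
   vertex 4.0 2.3 2.0
  endloop
 endfacet
 facet normal 0.181 0.982 -0.053
  outer loop
   vertex 3.0 3.9 2.0
   vertex 0.6 4.3 1.2
   vertex 0.0 4.6 4.7
  endloop
 endfacet
 facet normal -0.099 0.102 -0.990
  outer loop
   vertex 0.6 0.4 0.8
   vertex 0.6 4.3 1.2
   vertex 2.4 0.2 0.6
  endloop
 endfacet
 facet normal -0.120 -0.989 -0.088
  outer loop
   vertex 0.6 0.4 0.8
   vertex 2.4 0.2 0.6
   vertex 2.8 0.0 2.3
  endloop
 endfacet
 facet normal -0.193 -0.981 0.022
  outer loop
   vertex 0.6 0.4 0.8
   vertex 2.8 0.0 2.3
   vertex 1.4 0.3 3.4
  endloop
 endfacet
 facet normal -0.985 0.017 -0.170
  outer loop
   vertex 0.6 0.4 0.8
   vertex 0.0 4.6 4.7
   vertex 0.6 4.3 1.2
  endloop
 endfacet
 facet normal -0.892 -0.369 0.260
  outer loop
   vertex 0.6 0.4 0.8
   vertex 1.4 0.3 3.4
   vertex 0.0 4.6 4.7
  endloop
 endfacet
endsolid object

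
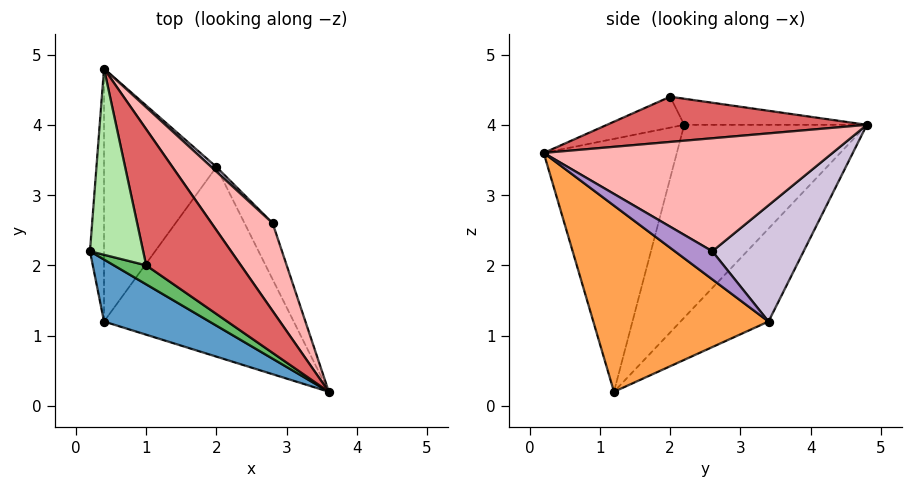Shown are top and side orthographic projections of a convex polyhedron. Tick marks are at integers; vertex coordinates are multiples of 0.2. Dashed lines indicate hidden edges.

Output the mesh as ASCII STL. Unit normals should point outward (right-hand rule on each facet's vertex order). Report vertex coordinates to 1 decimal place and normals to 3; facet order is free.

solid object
 facet normal -0.479 -0.855 0.200
  outer loop
   vertex 0.4 1.2 0.2
   vertex 3.6 0.2 3.6
   vertex 0.2 2.2 4.0
  endloop
 endfacet
 facet normal -0.994 0.076 -0.072
  outer loop
   vertex 0.4 1.2 0.2
   vertex 0.2 2.2 4.0
   vertex 0.4 4.8 4.0
  endloop
 endfacet
 facet normal 0.689 -0.182 -0.702
  outer loop
   vertex 2.0 3.4 1.2
   vertex 3.6 0.2 3.6
   vertex 0.4 1.2 0.2
  endloop
 endfacet
 facet normal -0.494 0.631 -0.598
  outer loop
   vertex 2.0 3.4 1.2
   vertex 0.4 1.2 0.2
   vertex 0.4 4.8 4.0
  endloop
 endfacet
 facet normal -0.417 -0.797 0.436
  outer loop
   vertex 1.0 2.0 4.4
   vertex 0.2 2.2 4.0
   vertex 3.6 0.2 3.6
  endloop
 endfacet
 facet normal -0.440 0.034 0.897
  outer loop
   vertex 1.0 2.0 4.4
   vertex 0.4 4.8 4.0
   vertex 0.2 2.2 4.0
  endloop
 endfacet
 facet normal 0.421 0.216 0.881
  outer loop
   vertex 1.0 2.0 4.4
   vertex 3.6 0.2 3.6
   vertex 0.4 4.8 4.0
  endloop
 endfacet
 facet normal 0.764 0.496 0.413
  outer loop
   vertex 2.8 2.6 2.2
   vertex 0.4 4.8 4.0
   vertex 3.6 0.2 3.6
  endloop
 endfacet
 facet normal 0.696 -0.174 -0.696
  outer loop
   vertex 2.8 2.6 2.2
   vertex 3.6 0.2 3.6
   vertex 2.0 3.4 1.2
  endloop
 endfacet
 facet normal 0.688 0.725 0.030
  outer loop
   vertex 2.8 2.6 2.2
   vertex 2.0 3.4 1.2
   vertex 0.4 4.8 4.0
  endloop
 endfacet
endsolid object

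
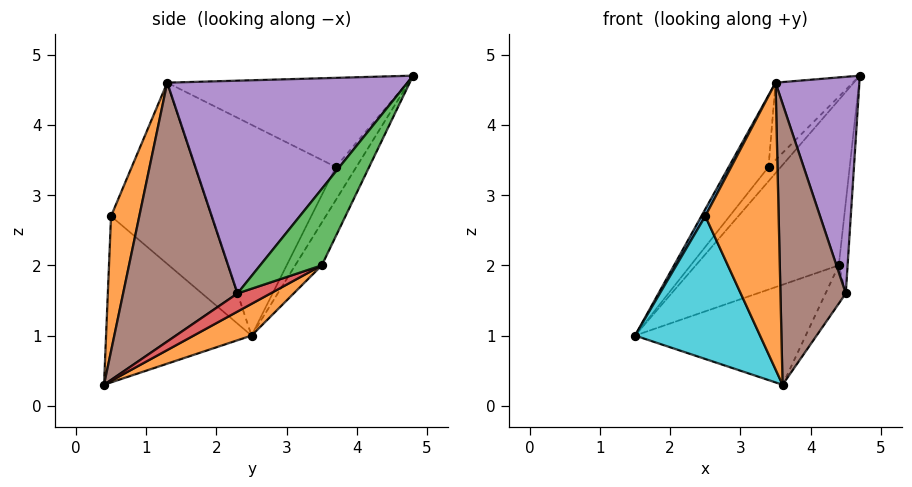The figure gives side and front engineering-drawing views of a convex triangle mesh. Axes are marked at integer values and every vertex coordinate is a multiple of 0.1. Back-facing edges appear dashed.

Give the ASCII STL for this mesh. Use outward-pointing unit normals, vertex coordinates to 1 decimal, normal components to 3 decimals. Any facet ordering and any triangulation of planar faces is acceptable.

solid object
 facet normal -0.166 0.896 -0.413
  outer loop
   vertex 4.4 3.5 2.0
   vertex 1.5 2.5 1.0
   vertex 4.7 4.8 4.7
  endloop
 endfacet
 facet normal 0.151 0.445 -0.883
  outer loop
   vertex 4.4 3.5 2.0
   vertex 3.6 0.4 0.3
   vertex 1.5 2.5 1.0
  endloop
 endfacet
 facet normal 0.975 0.140 -0.176
  outer loop
   vertex 4.5 2.3 1.6
   vertex 4.4 3.5 2.0
   vertex 4.7 4.8 4.7
  endloop
 endfacet
 facet normal 0.507 0.310 -0.804
  outer loop
   vertex 4.5 2.3 1.6
   vertex 3.6 0.4 0.3
   vertex 4.4 3.5 2.0
  endloop
 endfacet
 facet normal 0.925 -0.323 0.201
  outer loop
   vertex 4.5 2.3 1.6
   vertex 4.7 4.8 4.7
   vertex 3.5 1.3 4.6
  endloop
 endfacet
 facet normal 0.862 -0.492 0.123
  outer loop
   vertex 4.5 2.3 1.6
   vertex 3.5 1.3 4.6
   vertex 3.6 0.4 0.3
  endloop
 endfacet
 facet normal -0.790 0.475 0.388
  outer loop
   vertex 3.4 3.7 3.4
   vertex 4.7 4.8 4.7
   vertex 1.5 2.5 1.0
  endloop
 endfacet
 facet normal -0.816 0.231 0.530
  outer loop
   vertex 3.4 3.7 3.4
   vertex 1.5 2.5 1.0
   vertex 3.5 1.3 4.6
  endloop
 endfacet
 facet normal -0.783 0.252 0.569
  outer loop
   vertex 3.4 3.7 3.4
   vertex 3.5 1.3 4.6
   vertex 4.7 4.8 4.7
  endloop
 endfacet
 facet normal -0.722 -0.621 -0.305
  outer loop
   vertex 2.5 0.5 2.7
   vertex 1.5 2.5 1.0
   vertex 3.6 0.4 0.3
  endloop
 endfacet
 facet normal -0.878 -0.034 0.477
  outer loop
   vertex 2.5 0.5 2.7
   vertex 3.5 1.3 4.6
   vertex 1.5 2.5 1.0
  endloop
 endfacet
 facet normal 0.352 -0.914 0.200
  outer loop
   vertex 2.5 0.5 2.7
   vertex 3.6 0.4 0.3
   vertex 3.5 1.3 4.6
  endloop
 endfacet
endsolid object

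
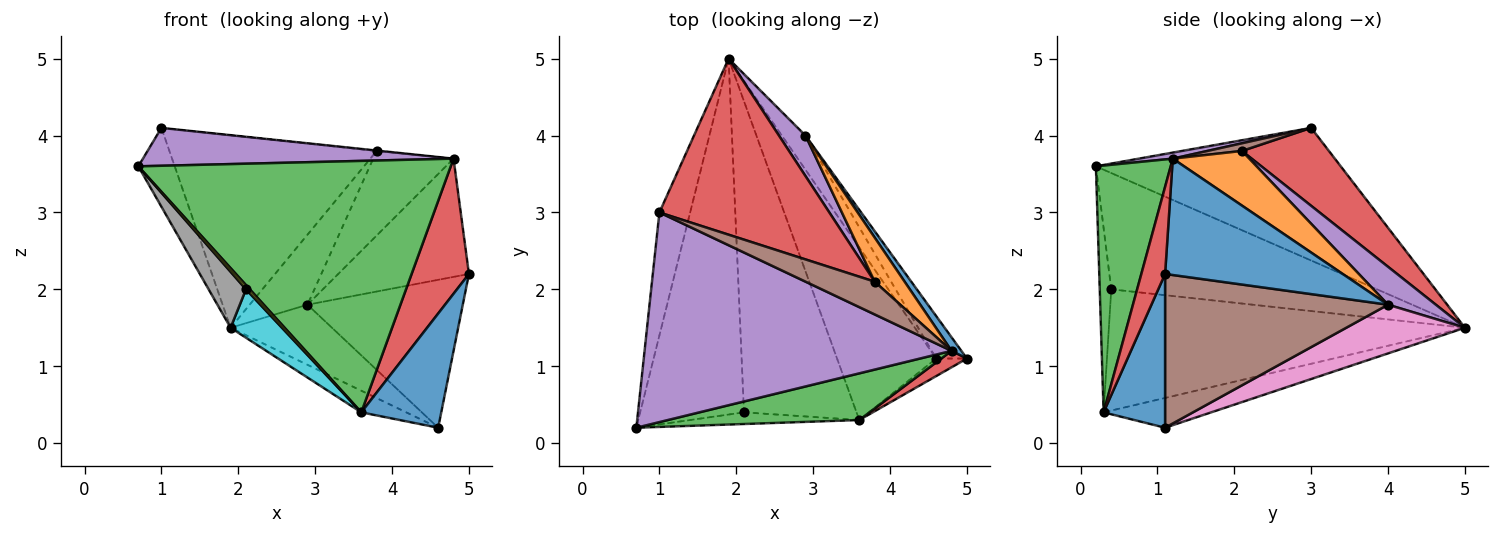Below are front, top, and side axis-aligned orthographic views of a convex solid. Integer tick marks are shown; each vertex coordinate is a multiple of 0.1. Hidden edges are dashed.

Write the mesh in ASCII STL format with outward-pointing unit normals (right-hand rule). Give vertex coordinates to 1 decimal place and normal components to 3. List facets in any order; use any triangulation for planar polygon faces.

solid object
 facet normal 0.605 -0.787 -0.121
  outer loop
   vertex 3.6 0.3 0.4
   vertex 4.6 1.1 0.2
   vertex 5.0 1.1 2.2
  endloop
 endfacet
 facet normal -0.286 0.119 -0.951
  outer loop
   vertex 3.6 0.3 0.4
   vertex 1.9 5.0 1.5
   vertex 4.6 1.1 0.2
  endloop
 endfacet
 facet normal -0.964 0.143 -0.224
  outer loop
   vertex 1.0 3.0 4.1
   vertex 1.9 5.0 1.5
   vertex 0.7 0.2 3.6
  endloop
 endfacet
 facet normal 0.296 0.705 0.645
  outer loop
   vertex 1.0 3.0 4.1
   vertex 3.8 2.1 3.8
   vertex 1.9 5.0 1.5
  endloop
 endfacet
 facet normal 0.582 0.704 0.407
  outer loop
   vertex 2.9 4.0 1.8
   vertex 1.9 5.0 1.5
   vertex 3.8 2.1 3.8
  endloop
 endfacet
 facet normal 0.810 0.564 -0.162
  outer loop
   vertex 2.9 4.0 1.8
   vertex 5.0 1.1 2.2
   vertex 4.6 1.1 0.2
  endloop
 endfacet
 facet normal 0.713 0.609 -0.347
  outer loop
   vertex 2.9 4.0 1.8
   vertex 4.6 1.1 0.2
   vertex 1.9 5.0 1.5
  endloop
 endfacet
 facet normal -0.742 -0.104 -0.662
  outer loop
   vertex 2.1 0.4 2.0
   vertex 0.7 0.2 3.6
   vertex 1.9 5.0 1.5
  endloop
 endfacet
 facet normal -0.716 -0.239 -0.656
  outer loop
   vertex 2.1 0.4 2.0
   vertex 3.6 0.3 0.4
   vertex 0.7 0.2 3.6
  endloop
 endfacet
 facet normal -0.729 -0.105 -0.677
  outer loop
   vertex 2.1 0.4 2.0
   vertex 1.9 5.0 1.5
   vertex 3.6 0.3 0.4
  endloop
 endfacet
 facet normal 0.804 0.591 0.068
  outer loop
   vertex 4.8 1.2 3.7
   vertex 5.0 1.1 2.2
   vertex 2.9 4.0 1.8
  endloop
 endfacet
 facet normal 0.645 0.678 0.353
  outer loop
   vertex 4.8 1.2 3.7
   vertex 2.9 4.0 1.8
   vertex 3.8 2.1 3.8
  endloop
 endfacet
 facet normal 0.229 -0.957 0.178
  outer loop
   vertex 4.8 1.2 3.7
   vertex 0.7 0.2 3.6
   vertex 3.6 0.3 0.4
  endloop
 endfacet
 facet normal 0.381 -0.918 0.112
  outer loop
   vertex 4.8 1.2 3.7
   vertex 3.6 0.3 0.4
   vertex 5.0 1.1 2.2
  endloop
 endfacet
 facet normal 0.019 -0.178 0.984
  outer loop
   vertex 4.8 1.2 3.7
   vertex 1.0 3.0 4.1
   vertex 0.7 0.2 3.6
  endloop
 endfacet
 facet normal 0.110 0.012 0.994
  outer loop
   vertex 4.8 1.2 3.7
   vertex 3.8 2.1 3.8
   vertex 1.0 3.0 4.1
  endloop
 endfacet
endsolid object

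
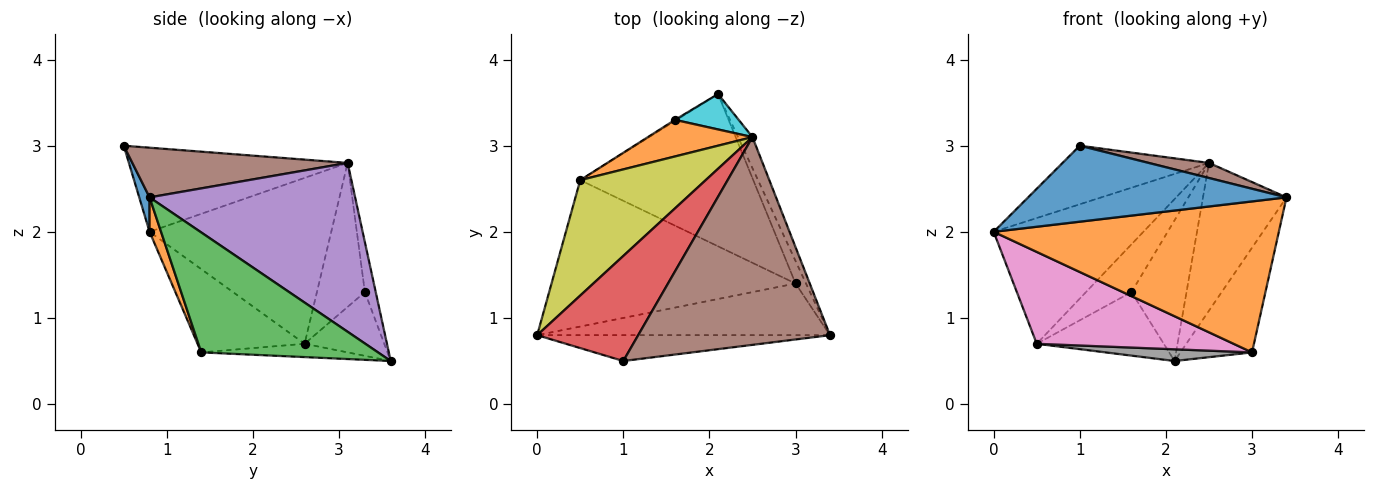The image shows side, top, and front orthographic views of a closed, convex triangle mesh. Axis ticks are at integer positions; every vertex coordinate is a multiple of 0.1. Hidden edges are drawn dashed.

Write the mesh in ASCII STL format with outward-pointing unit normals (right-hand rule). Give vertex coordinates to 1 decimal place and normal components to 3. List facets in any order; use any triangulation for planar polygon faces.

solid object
 facet normal 0.038 -0.946 -0.322
  outer loop
   vertex 1.0 0.5 3.0
   vertex 0.0 0.8 2.0
   vertex 3.4 0.8 2.4
  endloop
 endfacet
 facet normal 0.038 -0.945 -0.324
  outer loop
   vertex 3.0 1.4 0.6
   vertex 3.4 0.8 2.4
   vertex 0.0 0.8 2.0
  endloop
 endfacet
 facet normal 0.924 0.374 -0.081
  outer loop
   vertex 3.0 1.4 0.6
   vertex 2.1 3.6 0.5
   vertex 3.4 0.8 2.4
  endloop
 endfacet
 facet normal -0.588 0.394 0.706
  outer loop
   vertex 2.5 3.1 2.8
   vertex 0.0 0.8 2.0
   vertex 1.0 0.5 3.0
  endloop
 endfacet
 facet normal 0.924 0.375 -0.079
  outer loop
   vertex 2.5 3.1 2.8
   vertex 3.4 0.8 2.4
   vertex 2.1 3.6 0.5
  endloop
 endfacet
 facet normal 0.250 -0.070 0.966
  outer loop
   vertex 2.5 3.1 2.8
   vertex 1.0 0.5 3.0
   vertex 3.4 0.8 2.4
  endloop
 endfacet
 facet normal -0.278 -0.511 -0.814
  outer loop
   vertex 0.5 2.6 0.7
   vertex 3.0 1.4 0.6
   vertex 0.0 0.8 2.0
  endloop
 endfacet
 facet normal -0.076 -0.076 -0.994
  outer loop
   vertex 0.5 2.6 0.7
   vertex 2.1 3.6 0.5
   vertex 3.0 1.4 0.6
  endloop
 endfacet
 facet normal -0.667 0.549 0.504
  outer loop
   vertex 0.5 2.6 0.7
   vertex 0.0 0.8 2.0
   vertex 2.5 3.1 2.8
  endloop
 endfacet
 facet normal -0.188 0.952 0.240
  outer loop
   vertex 1.6 3.3 1.3
   vertex 2.5 3.1 2.8
   vertex 2.1 3.6 0.5
  endloop
 endfacet
 facet normal -0.531 0.847 -0.014
  outer loop
   vertex 1.6 3.3 1.3
   vertex 2.1 3.6 0.5
   vertex 0.5 2.6 0.7
  endloop
 endfacet
 facet normal -0.642 0.609 0.466
  outer loop
   vertex 1.6 3.3 1.3
   vertex 0.5 2.6 0.7
   vertex 2.5 3.1 2.8
  endloop
 endfacet
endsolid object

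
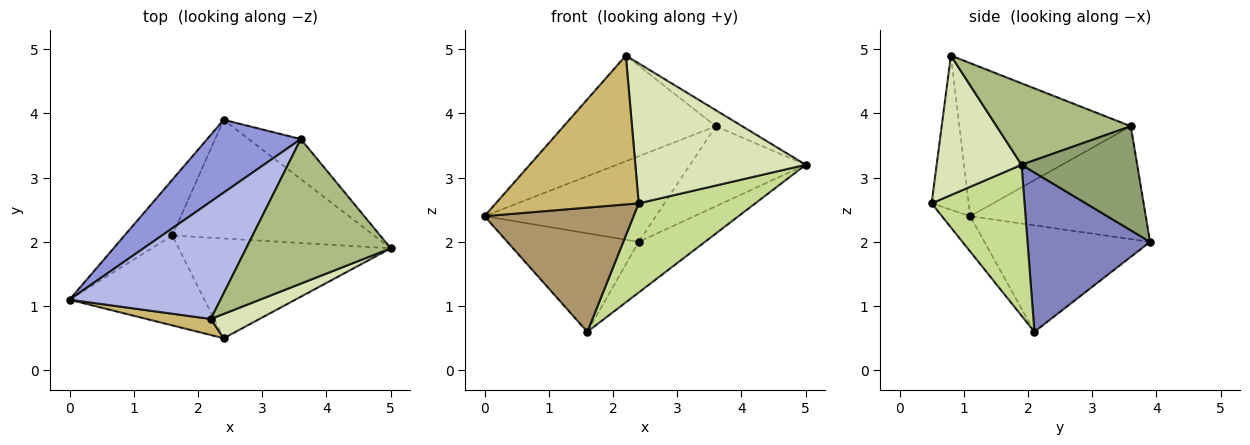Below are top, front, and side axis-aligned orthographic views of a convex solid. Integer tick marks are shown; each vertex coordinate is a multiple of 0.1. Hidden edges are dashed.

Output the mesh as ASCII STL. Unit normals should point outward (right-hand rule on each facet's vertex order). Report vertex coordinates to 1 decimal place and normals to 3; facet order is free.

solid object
 facet normal -0.739 0.586 -0.331
  outer loop
   vertex 1.6 2.1 0.6
   vertex 0.0 1.1 2.4
   vertex 2.4 3.9 2.0
  endloop
 endfacet
 facet normal 0.588 0.318 -0.744
  outer loop
   vertex 1.6 2.1 0.6
   vertex 2.4 3.9 2.0
   vertex 5.0 1.9 3.2
  endloop
 endfacet
 facet normal -0.616 0.601 0.510
  outer loop
   vertex 3.6 3.6 3.8
   vertex 2.4 3.9 2.0
   vertex 0.0 1.1 2.4
  endloop
 endfacet
 facet normal -0.602 0.534 0.594
  outer loop
   vertex 3.6 3.6 3.8
   vertex 0.0 1.1 2.4
   vertex 2.2 0.8 4.9
  endloop
 endfacet
 facet normal 0.667 0.667 -0.333
  outer loop
   vertex 3.6 3.6 3.8
   vertex 5.0 1.9 3.2
   vertex 2.4 3.9 2.0
  endloop
 endfacet
 facet normal 0.489 0.096 0.867
  outer loop
   vertex 3.6 3.6 3.8
   vertex 2.2 0.8 4.9
   vertex 5.0 1.9 3.2
  endloop
 endfacet
 facet normal 0.469 -0.589 -0.658
  outer loop
   vertex 2.4 0.5 2.6
   vertex 1.6 2.1 0.6
   vertex 5.0 1.9 3.2
  endloop
 endfacet
 facet normal 0.441 -0.884 0.154
  outer loop
   vertex 2.4 0.5 2.6
   vertex 5.0 1.9 3.2
   vertex 2.2 0.8 4.9
  endloop
 endfacet
 facet normal -0.152 -0.801 -0.580
  outer loop
   vertex 2.4 0.5 2.6
   vertex 0.0 1.1 2.4
   vertex 1.6 2.1 0.6
  endloop
 endfacet
 facet normal -0.249 -0.963 0.104
  outer loop
   vertex 2.4 0.5 2.6
   vertex 2.2 0.8 4.9
   vertex 0.0 1.1 2.4
  endloop
 endfacet
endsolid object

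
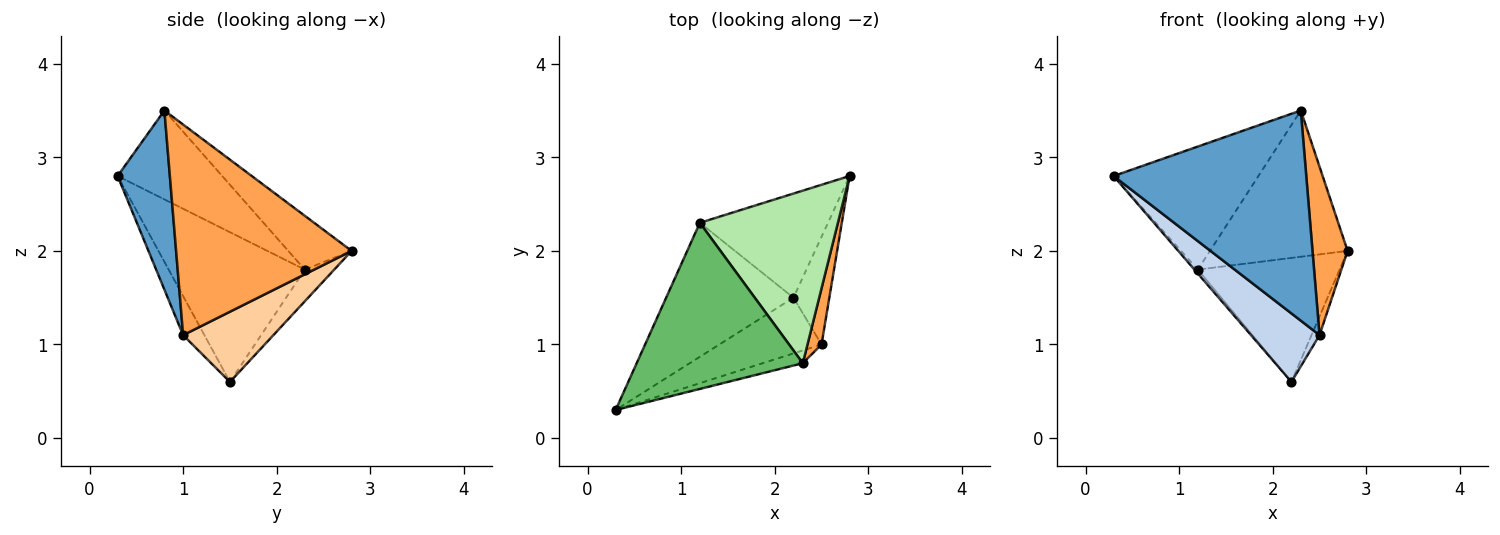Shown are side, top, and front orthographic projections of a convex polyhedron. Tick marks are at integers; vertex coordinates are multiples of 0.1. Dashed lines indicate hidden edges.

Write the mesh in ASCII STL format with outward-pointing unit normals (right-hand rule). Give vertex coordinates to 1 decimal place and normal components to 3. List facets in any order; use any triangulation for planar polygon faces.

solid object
 facet normal 0.261 -0.963 -0.059
  outer loop
   vertex 2.5 1.0 1.1
   vertex 2.3 0.8 3.5
   vertex 0.3 0.3 2.8
  endloop
 endfacet
 facet normal -0.234 -0.754 -0.614
  outer loop
   vertex 2.5 1.0 1.1
   vertex 0.3 0.3 2.8
   vertex 2.2 1.5 0.6
  endloop
 endfacet
 facet normal 0.978 -0.196 0.065
  outer loop
   vertex 2.5 1.0 1.1
   vertex 2.8 2.8 2.0
   vertex 2.3 0.8 3.5
  endloop
 endfacet
 facet normal 0.888 0.079 -0.454
  outer loop
   vertex 2.5 1.0 1.1
   vertex 2.2 1.5 0.6
   vertex 2.8 2.8 2.0
  endloop
 endfacet
 facet normal -0.395 0.547 0.738
  outer loop
   vertex 1.2 2.3 1.8
   vertex 0.3 0.3 2.8
   vertex 2.3 0.8 3.5
  endloop
 endfacet
 facet normal -0.285 0.620 0.731
  outer loop
   vertex 1.2 2.3 1.8
   vertex 2.3 0.8 3.5
   vertex 2.8 2.8 2.0
  endloop
 endfacet
 facet normal -0.762 0.019 -0.648
  outer loop
   vertex 1.2 2.3 1.8
   vertex 2.2 1.5 0.6
   vertex 0.3 0.3 2.8
  endloop
 endfacet
 facet normal -0.157 0.756 -0.635
  outer loop
   vertex 1.2 2.3 1.8
   vertex 2.8 2.8 2.0
   vertex 2.2 1.5 0.6
  endloop
 endfacet
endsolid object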